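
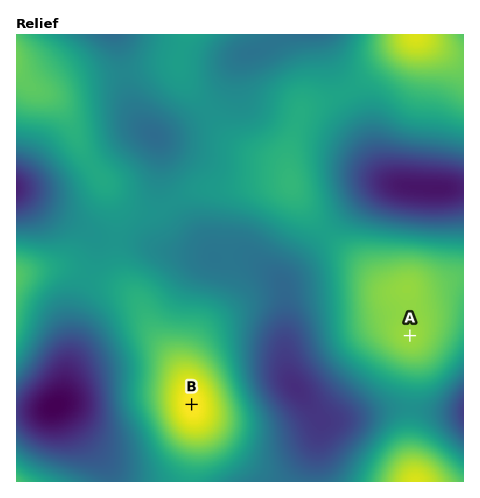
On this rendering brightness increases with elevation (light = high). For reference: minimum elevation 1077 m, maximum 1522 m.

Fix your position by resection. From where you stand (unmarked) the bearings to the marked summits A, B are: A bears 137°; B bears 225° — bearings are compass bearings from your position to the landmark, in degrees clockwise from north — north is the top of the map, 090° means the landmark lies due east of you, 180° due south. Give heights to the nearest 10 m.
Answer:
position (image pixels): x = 338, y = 258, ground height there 1350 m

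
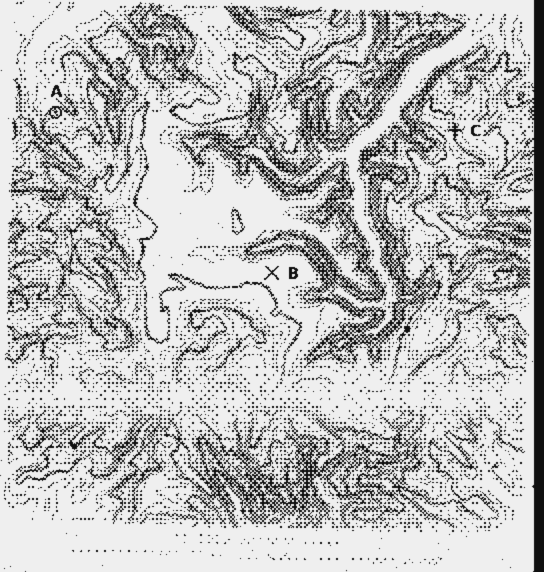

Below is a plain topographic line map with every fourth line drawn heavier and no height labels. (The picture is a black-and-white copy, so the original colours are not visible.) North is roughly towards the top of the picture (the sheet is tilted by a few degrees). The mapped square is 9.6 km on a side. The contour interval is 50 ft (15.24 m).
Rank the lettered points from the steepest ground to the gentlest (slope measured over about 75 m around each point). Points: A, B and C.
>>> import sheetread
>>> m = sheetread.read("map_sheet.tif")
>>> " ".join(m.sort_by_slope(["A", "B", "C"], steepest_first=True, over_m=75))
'C A B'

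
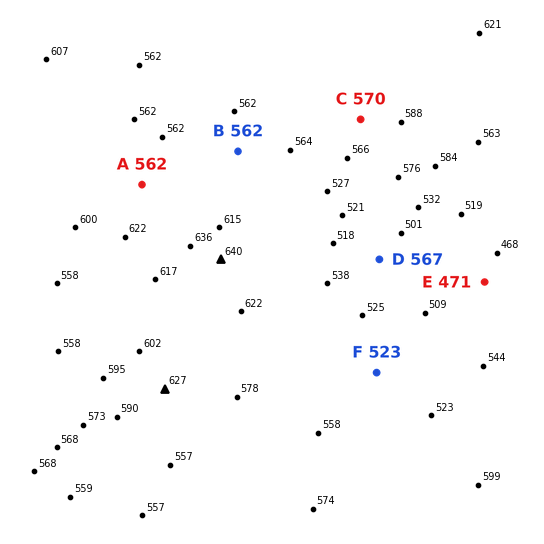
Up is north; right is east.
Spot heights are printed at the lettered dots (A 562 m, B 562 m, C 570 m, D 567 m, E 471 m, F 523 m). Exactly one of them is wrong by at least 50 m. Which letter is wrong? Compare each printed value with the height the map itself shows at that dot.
D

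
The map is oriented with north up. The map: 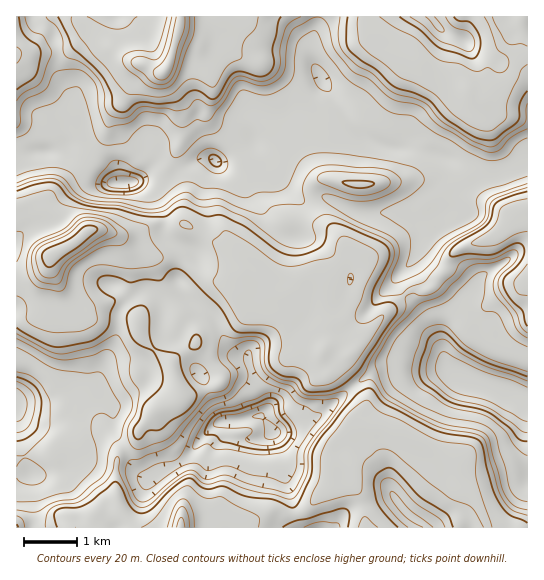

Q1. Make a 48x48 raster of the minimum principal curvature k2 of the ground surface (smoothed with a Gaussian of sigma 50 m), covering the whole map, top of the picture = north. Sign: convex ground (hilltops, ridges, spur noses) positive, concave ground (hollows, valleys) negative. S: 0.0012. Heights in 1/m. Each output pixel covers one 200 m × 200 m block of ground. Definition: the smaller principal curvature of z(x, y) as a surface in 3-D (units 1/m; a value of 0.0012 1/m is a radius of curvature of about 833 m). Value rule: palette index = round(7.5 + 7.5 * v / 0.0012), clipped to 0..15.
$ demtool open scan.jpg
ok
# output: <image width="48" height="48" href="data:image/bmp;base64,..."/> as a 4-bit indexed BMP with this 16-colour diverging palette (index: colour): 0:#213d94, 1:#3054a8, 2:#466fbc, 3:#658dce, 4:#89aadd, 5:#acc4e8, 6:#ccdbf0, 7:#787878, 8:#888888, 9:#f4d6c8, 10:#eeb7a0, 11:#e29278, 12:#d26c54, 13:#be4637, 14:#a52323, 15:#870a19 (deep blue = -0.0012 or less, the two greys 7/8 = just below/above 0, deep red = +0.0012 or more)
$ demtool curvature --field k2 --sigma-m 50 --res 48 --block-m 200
<image width="48" height="48" href="data:image/bmp;base64,Qk32BAAAAAAAAHYAAAAoAAAAMAAAADAAAAABAAQAAAAAAIAEAAATCwAAEwsAABAAAAAAAAAAlD0hAKhUMAC8b0YAzo1lAN2qiQDoxKwA8NvMAHh4eACIiIgAyNb0AKC37gB4kuIAVGzSADdGvgAjI6UAGQqHAGNXh3dmdnVJVHd4h2d3VTeHd0E1eWd3eVVJp3hnY1Y5VXd3eIZYd0R3dRRnZ3d3VlZDQ2d4YSdmRnh3eINIiHZmUUeHh3d2NHd1Q1h5YiKIhWp3ZUJIiHiHMniHiId0NmVWdkRnNGIIokdkRFQ2eHd1NHeHd3eDZmZmd3RVNWYwMkRGd3YleHh2VXd3d3dzd3aId3VYRlVjR3iHd3Ynh3d3Z3d3eIhThmeId3ZXOHdXF2ZlRFVWh3d3d3d3eJo1dWZ3d3dkamiFUHVEMhJBeId3eIh3d5g3ZFVmd3dzeHh2UwNHdBNjF3d4eId2RDR4ZFZ3d3d0Rph3ZiAAA1l2EYiHeIYzVnmERVVniHd2Npd4lVaHUDdCMBeHZjJXZmQjZ0Rnd3d1VGd4lVZHhDQ3VAKZQkeHQjRXdkVnd3dmh1Z3Y3tVY0NKiWAmNXVUNndkInZ2ZmZXiFZ2NGl0JJhXeHclR3VVZ1MSR3ZDRWZWdleFRmVEGah3d3hyR3dVYyV4eEJIh2VGZnd1d3REJ4d3h3h2Fnd0NHiIdzaIh4hEeHZmiHVCAmd3d3d4MnhTKIiHUoiIiIhzeHZ2d2N4ZXd3d3d4cUdUSIeGN5iIeIiCiHZ3d1SId3h3eIdnhjVmZ4d1SGd3d4h0aHZ4dUZ4d4iHd3dUmWVFZ3djVXZVV3d2ZmZ3VXeHd4iHd3dyNVZlNnZEmGRFVXVEZVZ1V4h3d3d3eHd1FHeIY2Y4mFWZU2RFZmZDd4h4d3eIiHd3UEZohkUYl0aYUUZ3iIhmdneHd3d4h3d4gyRWZkIARla4diJnd3h3ZneIh3Znd3eIpjY1dleSA0KYeHQ1ZndlV3iIh2VDR4iIpUZiaIiIMmMCV4h3dnZXd3iIdUVmV5h2RGd1EWd4dndkBbqFZ4Zph3h4VXh2eHUzVnd3YwFXh3d3UldXdlR6hnh2Voh2ZjI0Z3d3d2BYh3eHZURnQiJYdXdUZ3dWUxNERWd3d3NqiHiJchEUM2Y1VVRXdlVnQ2iIdmZ3d3UiVzaJQmQAADdlZ3Z3d3ZneIiIl3d3d3dkEUISNndkZld2d0Nnd3dWiHZndmZ3d3d3dnd2d3dleHd2QwJ3d3dlVEREVnd3ZmQ0Z3ZWd3d3d3dodUZ3d3d3Zmd3ZWd2dSR0R1d3d3Z2Z3dndnd3d3h3d3dmd3d1MmiWM0Z3d3Z1RWZnd2Z3d3d4h4dod3dTV4iHdVV3d2VndENnZ2V3d3d3eHaHdmVGiIiImEVnd1Wag1ZWZFJXd3d3h1d2VURHh3iHdlZWZ1Vndnd3RaUmVWd3dWdlRmZnd4d3dnhmZlRnZFdFV5cRNDV3RHZUeYd3d4d3d3l1ZTZ2RXuRZ4clmnR2JmZmeIiHd3eHd4h0ZVd1elWDR3dnipRkVlZ3eHiHeGZ3d4l0Vnh1V0N1N3eHd2RmZHmId4h2dxV3eHdzOHd3VVR3J3d3d3VXVYmId4h1QQV3d2VSV3d3d2N4Nnd3iHVVVniId4hxE0Z3d2NUeId1eHNYRXd4h2Z1RViHd3YiaVd3eA=="/>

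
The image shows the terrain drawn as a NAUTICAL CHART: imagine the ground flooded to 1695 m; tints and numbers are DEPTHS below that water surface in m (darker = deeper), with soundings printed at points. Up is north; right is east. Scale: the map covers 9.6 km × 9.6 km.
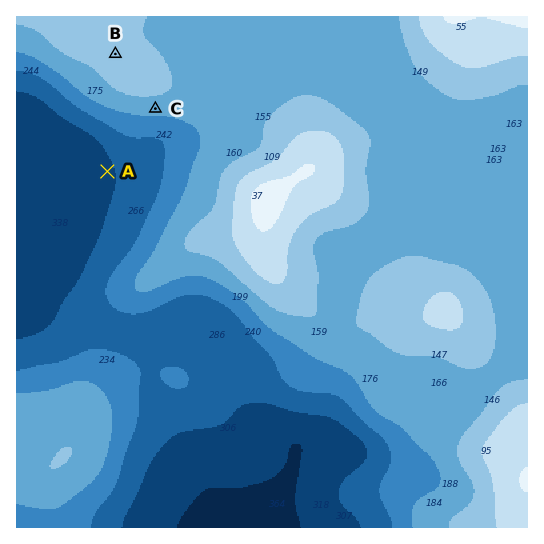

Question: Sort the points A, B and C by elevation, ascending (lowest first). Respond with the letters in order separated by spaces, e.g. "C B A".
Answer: A C B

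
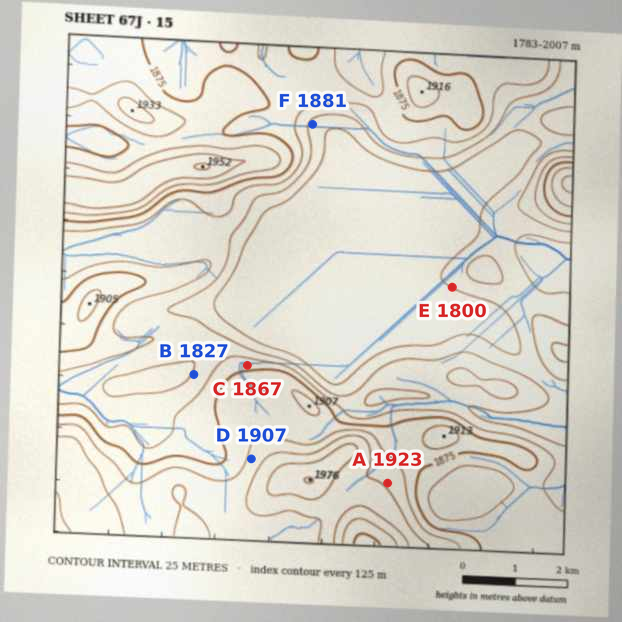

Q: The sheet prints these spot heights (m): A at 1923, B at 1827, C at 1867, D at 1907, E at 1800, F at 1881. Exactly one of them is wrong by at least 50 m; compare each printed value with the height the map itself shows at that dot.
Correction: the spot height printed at F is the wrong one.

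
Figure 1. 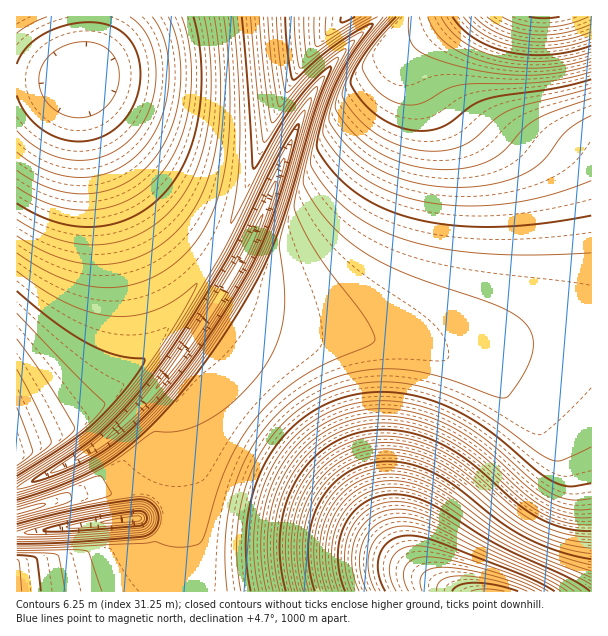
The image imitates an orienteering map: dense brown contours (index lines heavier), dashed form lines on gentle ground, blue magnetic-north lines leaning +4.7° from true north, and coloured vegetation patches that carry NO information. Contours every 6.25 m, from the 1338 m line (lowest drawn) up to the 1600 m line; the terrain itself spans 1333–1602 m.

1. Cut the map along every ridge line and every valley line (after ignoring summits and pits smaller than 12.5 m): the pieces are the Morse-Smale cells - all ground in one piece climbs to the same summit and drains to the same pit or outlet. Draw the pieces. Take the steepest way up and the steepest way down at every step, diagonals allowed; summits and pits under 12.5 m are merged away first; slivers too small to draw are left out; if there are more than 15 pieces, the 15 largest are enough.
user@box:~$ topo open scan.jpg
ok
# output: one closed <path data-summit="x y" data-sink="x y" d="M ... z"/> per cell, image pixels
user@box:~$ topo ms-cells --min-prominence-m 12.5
<path data-summit="488 591" data-sink="222 293" d="M218 301l-31 47-36 47 21 19 2 5 6 67 0 106 412-1-1-261-22 1-104 19-30 2-30-9-28-5-57 0-33-4-32-10z"/><path data-summit="543 17" data-sink="222 293" d="M591 16l-211 0-37 35-29 39-20 44-18 49-29 68-30 49 38 24 32 10 33 4 57 0 28 5 30 9 30-2 86-16 40-4z"/><path data-summit="17 458" data-sink="80 78" d="M80 79l-64 1 1 366 52-20 38-28 32-33 25-33 52-80-33-23-43-46-32-49z"/><path data-summit="348 17" data-sink="80 78" d="M345 16l-253 0-4 40-8 24 29 55 33 48 41 43 23 16 12 6 14-27 33-84 23-50 25-39z"/><path data-summit="17 591" data-sink="134 519" d="M153 493l-15 25-121 16-1 57 124 1 14-17 9-18 7-29-2-21z"/><path data-summit="17 458" data-sink="222 293" d="M216 252l-52 80-25 33-32 33-38 28-53 21 1 41 48-22 30-18 24-20 33-35 35-45 51-81-1-3z"/><path data-summit="29 509" data-sink="222 293" d="M144 402l-25 26-24 20-30 18-47 21-2 2 0 23 58-16 51-6 21 0 7 3 10-29 3-41z"/><path data-summit="348 17" data-sink="222 293" d="M378 16l-31 0-22 19-27 34-18 33-39 98-23 46 0 3 7 5 16 7 19-40 38-98 16-33 29-39 31-27 5-6z"/><path data-summit="488 591" data-sink="80 78" d="M90 16l-73 0-1 62 64 1 8-23 3-23z"/><path data-summit="29 509" data-sink="134 519" d="M146 490l-21 0-51 6-56 15-2 2 0 20 10 1 112-16 14-23-2-3z"/><path data-summit="17 591" data-sink="222 293" d="M152 396l-7 6 21 21-3 41-9 30 14 13 2 21-7 29-9 18-14 16 39 1 1-106-5-57-3-15z"/><path data-summit="488 591" data-sink="80 78" d="M171 214l-2 1 22 20 16 12 6 3 4-1-26-17z"/>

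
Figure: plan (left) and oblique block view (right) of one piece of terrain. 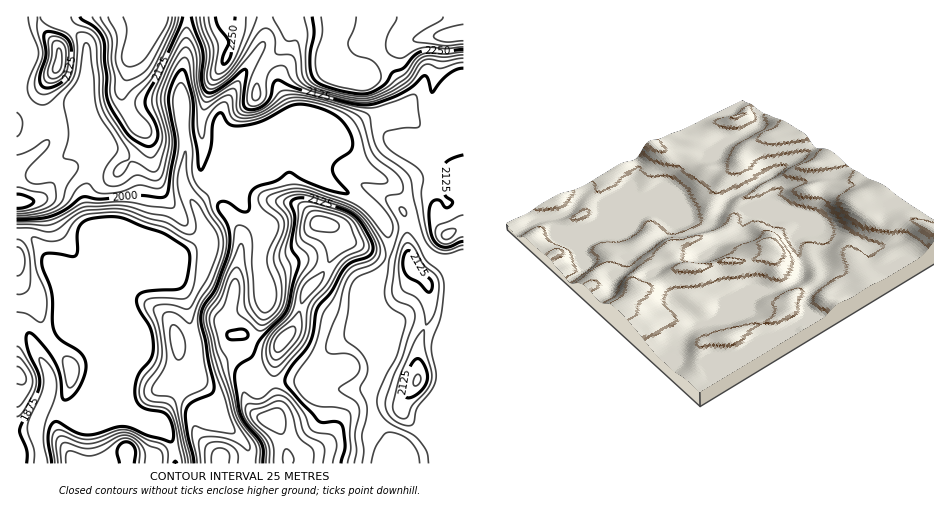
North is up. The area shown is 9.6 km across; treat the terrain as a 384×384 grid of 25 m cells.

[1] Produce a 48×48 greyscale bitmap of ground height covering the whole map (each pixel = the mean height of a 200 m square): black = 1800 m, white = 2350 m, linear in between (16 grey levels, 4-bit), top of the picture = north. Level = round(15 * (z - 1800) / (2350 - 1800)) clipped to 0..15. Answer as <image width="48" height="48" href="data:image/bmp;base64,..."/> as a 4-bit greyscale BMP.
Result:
<image width="48" height="48" href="data:image/bmp;base64,Qk32BAAAAAAAAHYAAAAoAAAAMAAAADAAAAABAAQAAAAAAIAEAAATCwAAEwsAABAAAAAAAAAAAAAAABEREQAiIiIAMzMzAERERABVVVUAZmZmAHd3dwCIiIgAmZmZAKqqqgC7u7sAzMzMAN3d3QDu7u4A////ACISNVVVVmREIkaIiHebzLu6mHdmZmZ3dyISRURFVmRDI1eIiHebzLu6mXdmZmd3dyESRDM0RVMyI1d3d3iry7uqmXdmZmd3dyESMyIiMzIiJGZmZnm8y7qZmHdmZ3d3dyESIiIiIiIiJGZmZ5vMy6mZmIdneId3dzIRIiIiIiIiNGZmaKvMy6mYiId3iId3dzIRIiIiIiIzRFZmaKqrupiIiHd3iYd3d0MhIiIiIiNERFVWeamaqYiIh3d3iZh3d0QhIyIiIiNEVERWeZmZmIiIh3d3iZmHd0QhIzIiIiI0VERWiZmamIiIiHd3iZmHd0MhIzIiIiI0RURXiZmaqYiIiId3eJmHdzISIyIiIiIjRVRXiJmrupiIiHd3eJmHdzIiIiIiIiIjVVRomZmry6mHd3d3d4iHdyIiIiIiIiIjVUVomZmbzLmHd3d3d4iHdyIiIiIiIiIkVUV4mZiJvLmId3d3d4iHdyMyIiIiIiI0REV4mId4m7qId3d3d3iHdzMyIiIiIiI0REV4iIdmirqYh3d3d3iIdzMyIiIiIiIzMzRXiHZmebqYh3d3eIiYdzMyIiIiIiIiIjNGiHZmebuph3d3iImYd0MyIiIiIiIiIiNFeHZmeKu6l3d3iJmYd0MyIiIiIiIiIiM0eHZmeJq7mHd3iZmHd0MiIiIiIiIiIiM0Z3ZniJqrqYh3eZh3d0MiIiIiIiIiIiMzV3ZniZqruqmHeZh3d0MjMiIiIiIiIiMzVnZmeaq7u7qHeIeJmDMzMyIiIiIiIzMzVmZmeau7u7l2Z3eaqkREQyIiIiIjNEM0VmZmeKvMy6hmZ3iaqmZmVDIiIjNERENFZmZmeKvLupdmd3iZmpmHdlRERERVVENFZVZniaqqmHZmd3iZmZmYdmVmVVVVVERVVVZniJmHZmZnd3iZmYiId2ZndmZmVEVVVVVmZ3ZlVmZmd4iZmYd3d3Znd3d3VEVVVVVVZmVVZmZmZ4iJmYd3d3dneHeHZEVVVVVVVVVVZmZmd4iZmYh3d3dnd4iIZEVVVVVVVVVVVmZ3iIiZmXiHd3Zmd4iIZUVlVVVVVVVVVWZ4iJiJmXd3d2ZmeImYdUZlVVVVVVVVVWeIiZiIiHd3d2ZmeJqYZVZlVVVVVVVVVWeIiIiIiHd3d2ZniaqYZFZlVmZVVVVVVmeIiIiIiHd3d2Z4mqmXZFZmZ4h2VVVVZneIiIiYiHd3d2Z4mqmHVFZ2Z5qYZlZneJmYiIiZiHiId2Z4qqmHVFeId5qph3iau8y6mYiZiHiZmHZ5q6qXZViqmJqpmavM3d3cupmZiHiaqXZ4q7uoZWirqZqpmrzd3d3dy6mZmHeKund5q8u5dmisypmqmrzd3d3d3LqamXeKuod5vMy6hmisy6mqqrzd3d3d3cu7uneKuod5vMzLl3irzLqqq7zd3d3d3d3d3XeJqYeJu8zLqImszLqqu7zd3d3d3e7u/neJiIiau8zMuYm8zMuqu7zd3d3d3d7u/3iIiImqvMzMuZq83Mu7u7zd3d3d3d3e7g=="/>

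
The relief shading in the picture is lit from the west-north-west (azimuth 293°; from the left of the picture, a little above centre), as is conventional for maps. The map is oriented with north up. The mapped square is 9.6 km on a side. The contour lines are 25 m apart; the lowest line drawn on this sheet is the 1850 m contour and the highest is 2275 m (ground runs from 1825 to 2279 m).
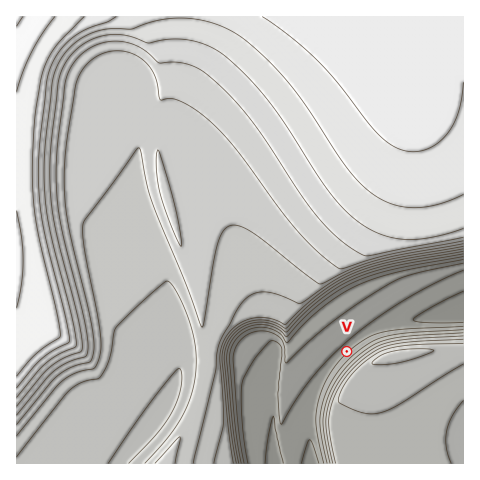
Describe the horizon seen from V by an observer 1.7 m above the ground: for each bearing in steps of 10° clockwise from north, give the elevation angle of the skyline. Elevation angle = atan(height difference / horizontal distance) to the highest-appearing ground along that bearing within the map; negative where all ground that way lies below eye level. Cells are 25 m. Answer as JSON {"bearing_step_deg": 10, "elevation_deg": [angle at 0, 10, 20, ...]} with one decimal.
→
{"bearing_step_deg": 10, "elevation_deg": [7.2, 6.9, 6.5, 5.8, 4.9, 1.8, 0.7, 2.9, 6.3, 9.9, 12.7, 14.6, 15.9, 16.6, 16.7, 16.3, 15.2, 13.6, 11.3, 8.2, 4.4, 1.5, -0.0, 2.4, 2.8, 3.2, 3.5, 3.7, 3.8, 4.9, 6.4, 6.8, 7.1, 7.3, 7.4, 7.3]}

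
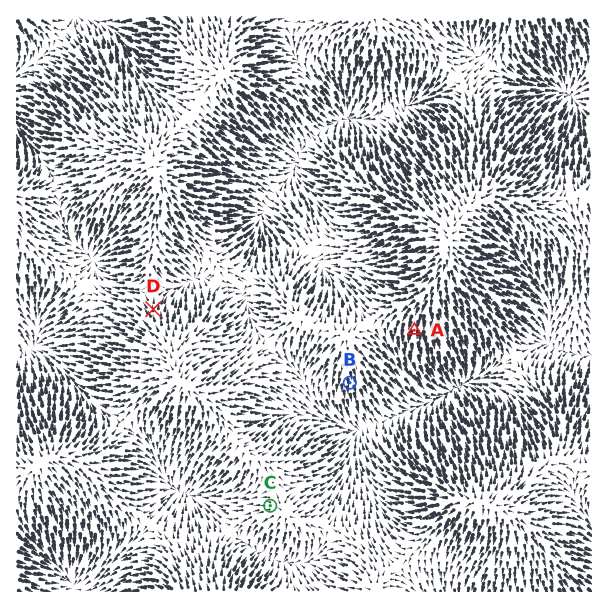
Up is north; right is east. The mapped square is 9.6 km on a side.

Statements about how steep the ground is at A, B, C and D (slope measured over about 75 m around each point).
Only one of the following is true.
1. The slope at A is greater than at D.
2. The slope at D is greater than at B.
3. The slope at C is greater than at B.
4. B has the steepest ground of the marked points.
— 1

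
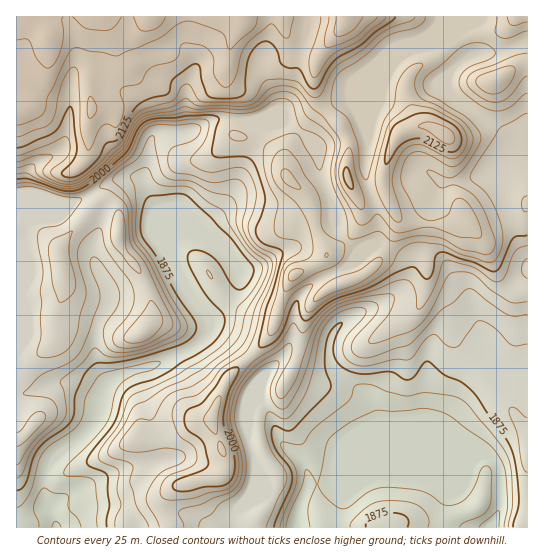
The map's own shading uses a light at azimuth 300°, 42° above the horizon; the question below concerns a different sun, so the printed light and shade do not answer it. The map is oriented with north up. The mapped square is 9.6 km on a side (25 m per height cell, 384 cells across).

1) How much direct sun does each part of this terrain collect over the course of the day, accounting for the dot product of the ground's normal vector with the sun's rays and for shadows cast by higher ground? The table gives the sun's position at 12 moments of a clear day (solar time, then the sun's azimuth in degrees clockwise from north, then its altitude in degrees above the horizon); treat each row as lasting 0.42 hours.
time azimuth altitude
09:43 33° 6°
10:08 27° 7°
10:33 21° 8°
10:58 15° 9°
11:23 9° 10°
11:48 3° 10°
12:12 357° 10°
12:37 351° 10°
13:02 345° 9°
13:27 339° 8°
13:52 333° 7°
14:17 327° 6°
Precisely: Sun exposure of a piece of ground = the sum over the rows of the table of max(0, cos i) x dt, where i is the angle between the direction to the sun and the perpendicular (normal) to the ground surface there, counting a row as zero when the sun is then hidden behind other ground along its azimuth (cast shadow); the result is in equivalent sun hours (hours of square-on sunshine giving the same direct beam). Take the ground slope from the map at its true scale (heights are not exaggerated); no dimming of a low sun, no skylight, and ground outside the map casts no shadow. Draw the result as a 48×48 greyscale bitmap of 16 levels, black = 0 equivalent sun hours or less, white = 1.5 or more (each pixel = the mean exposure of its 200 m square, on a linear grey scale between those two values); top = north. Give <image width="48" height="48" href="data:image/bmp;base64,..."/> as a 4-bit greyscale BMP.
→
<image width="48" height="48" href="data:image/bmp;base64,Qk32BAAAAAAAAHYAAAAoAAAAMAAAADAAAAABAAQAAAAAAIAEAAATCwAAEwsAABAAAAAAAAAAAAAAABEREQAiIiIAMzMzAERERABVVVUAZmZmAHd3dwCIiIgAmZmZAKqqqgC7u7sAzMzMAN3d3QDu7u4A////AHiGVnd4dlaIdlVXdVVWeJmYiHd3dTJImGiGZniZhUZ1MzRXl0RXmqvMu7qaqWI3qUVUZ3d2ZmUgAQAmeFNImYm83cy6mqhmdzRERnd3aJhTEAAUd2NHiHebu7uod5l2dzVWQzVoiKzMlkMld2Znd3d4iIh3d4h2djVXhjEkeIv/7KhndpyWd3d3d3d3d3mGZUNFiqYxI0V4l2aZZ+51d3d3d3d3d3h0VjESWM22M0VDRWjJasY2d3d3d3d3d3dDR3IAFJ39qIdjJGrIilJFVnd3d3d3d2QzWKchE2nOyYdlVWqndyNERFZ3d3d3dlQ0aJqGVWebu6h4mXZ2dRJERERWZmZmVVRGeJu6h3eJvLqbzJVVdSNEVVVVRDNERURXiIm6hlV6zd3e3cc0ZkNFZmZlVDNEREVoiGZ4dlRXvu//3dgiR6VFeHUzRERVREZ4iGUyM0MgAVne3d6BA5lVeEEBI0VlVWeIh3ZCIjIAAAJr7v/3EDllZSEAEkRVVnd3d4hkREMQAAAUne7sUAVlVEQyEjRFZnd3ZniGZVVVMQAASLzMkxNUEEiGQiM1Z3d2Znd3dmabuWMkV4qqpzNCAAWZdTIkZndmVXd3d2abu5ibqHeJmWQwAAA4mGQkVmZURXeIZmZ5mprdp1WLqoRCAAACaIdEVVVDMnd3VWd4h4vahUas3JM5MAAAJXdURUQzRHiGVoh2Zp3IZFmazaIFxyAAAlZEQyEjeHiGaJhkRb2nVYl3i7cxSttRASREMQATaXdmiZdTSNt3aLlkNK/pMmm4M0V0EAAUV3dniHVEj+l3nLdSAEzbhmeKhVViAAAkRHZ5hlVErrd4qoYxARRni5ZncwAQASRlQlaLpjRWiXZnd2QjVlVWm5UjQQAAJVeYU2ZmZkRYh2ZndlRYmHdmiHUzM1Z3h3moZWUxATRYllZmVDV5mYdmdlRFNpmZl5qYdlIAABNZpkRDMiRnh2VFhjJmSJiJmbuYiBAAAAFHdTEAASNWZTJJpSSWaZiZrNuYiQAAAAATRDIAABI0VEarlki3eImHeIiIiQF6pRAAASMiIiIjRoqpiIqZdWZTEkZ4iABK22IAAANWdkMiWKqpebmKhDIQASRndwADaGYwAAFGeHQzWbqod6mJlBAAAjRWZiIRNlVBIAABI1ZmebuXU1mIphATWIdlViIjRmVEIAAAAAE1Z3ljImqIrKZp79uGZjI1V3VWMAAAAAAAJWZSOMp3vu3v/8ZDRXdmZ3iIYgAAAAAAASJDSKh3mq7/+lIBJIh1ZomYdDIzMyEjIQARNnd3eIvthSEBM3dUVoh2VWdkVmVXYgASNVZmeZh3dkRDNHdlRYdlVWZDV2VXdSI1MyNWaKY0et7rZHdlRGZWdlVERndmZ2ZnUQAlZ6tzSM//2HdVVFVWZWZ2VFZUVmV5cQASRnmpZFeJzGZnZURFUzNWVVdSJEV5gwAAFGd3dkMzR2aZdVRVZTI0RFZTI1Z4mEIQABJnd4h1IWeIdmZmZlVVVWZmZmZ3iHVCIiNXd3iHUw=="/>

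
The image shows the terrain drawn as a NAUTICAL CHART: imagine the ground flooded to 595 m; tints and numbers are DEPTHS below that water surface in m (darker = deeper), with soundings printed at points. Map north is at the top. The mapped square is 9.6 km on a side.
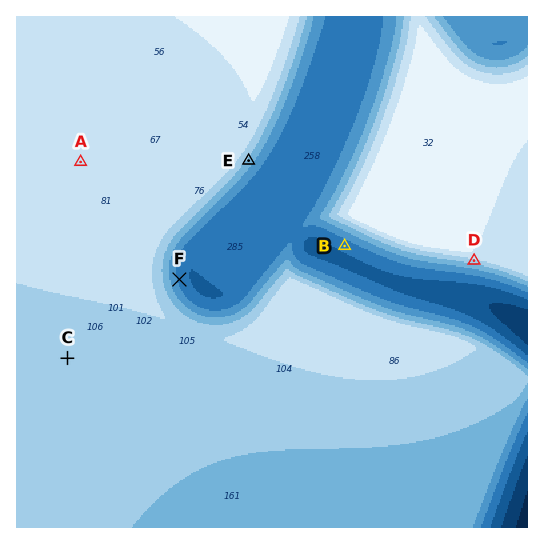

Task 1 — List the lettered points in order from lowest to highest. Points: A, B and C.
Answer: B C A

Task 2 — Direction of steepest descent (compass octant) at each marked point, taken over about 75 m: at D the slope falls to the S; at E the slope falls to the SE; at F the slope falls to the E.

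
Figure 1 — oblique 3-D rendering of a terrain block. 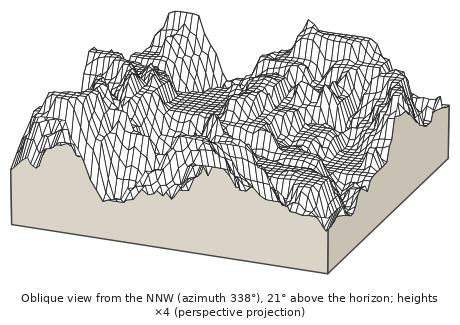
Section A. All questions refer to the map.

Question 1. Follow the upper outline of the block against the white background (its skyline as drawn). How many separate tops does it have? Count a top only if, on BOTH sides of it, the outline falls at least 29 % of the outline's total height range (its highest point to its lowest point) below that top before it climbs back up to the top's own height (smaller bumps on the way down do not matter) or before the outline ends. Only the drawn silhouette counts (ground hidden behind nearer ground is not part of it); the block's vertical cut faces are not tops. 2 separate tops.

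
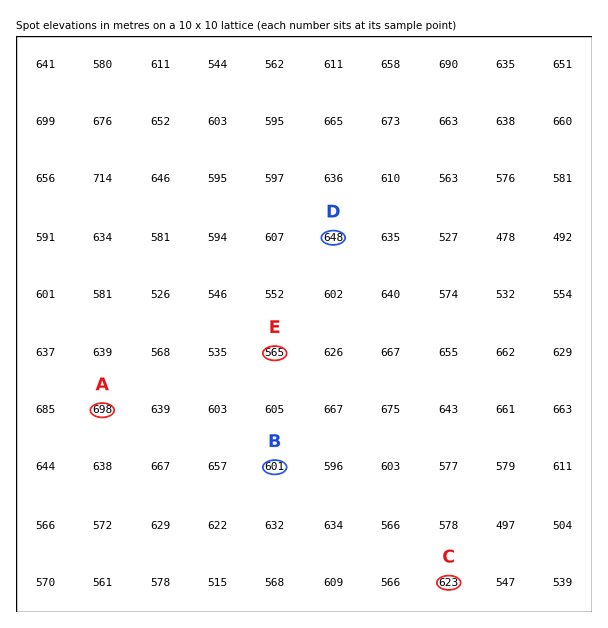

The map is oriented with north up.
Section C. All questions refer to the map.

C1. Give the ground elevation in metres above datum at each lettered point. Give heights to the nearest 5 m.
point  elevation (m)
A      700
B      600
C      625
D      650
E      565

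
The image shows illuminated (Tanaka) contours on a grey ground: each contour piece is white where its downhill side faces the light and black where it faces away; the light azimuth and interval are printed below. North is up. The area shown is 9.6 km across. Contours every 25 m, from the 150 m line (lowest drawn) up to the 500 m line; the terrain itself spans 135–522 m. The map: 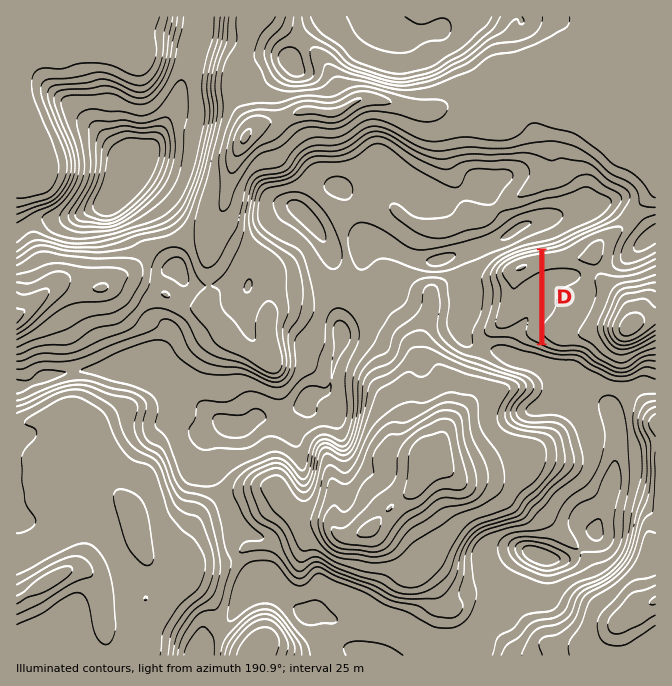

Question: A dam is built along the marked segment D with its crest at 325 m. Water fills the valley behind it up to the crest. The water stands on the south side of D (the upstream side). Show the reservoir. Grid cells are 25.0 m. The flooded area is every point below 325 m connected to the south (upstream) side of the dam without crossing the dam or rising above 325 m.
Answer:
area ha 67.2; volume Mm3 12.21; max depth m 51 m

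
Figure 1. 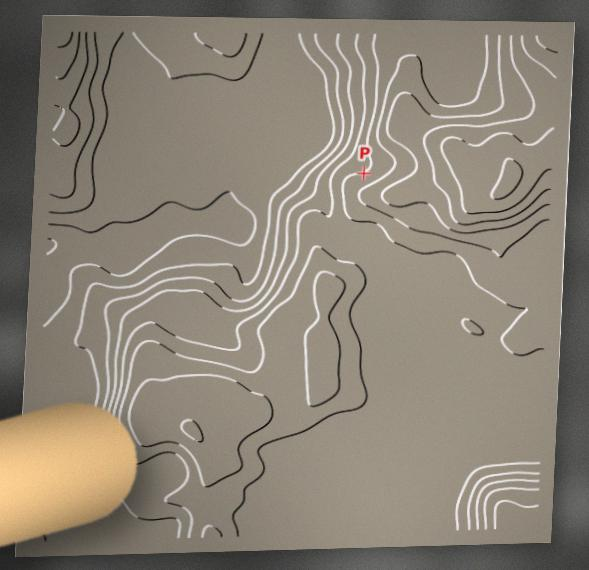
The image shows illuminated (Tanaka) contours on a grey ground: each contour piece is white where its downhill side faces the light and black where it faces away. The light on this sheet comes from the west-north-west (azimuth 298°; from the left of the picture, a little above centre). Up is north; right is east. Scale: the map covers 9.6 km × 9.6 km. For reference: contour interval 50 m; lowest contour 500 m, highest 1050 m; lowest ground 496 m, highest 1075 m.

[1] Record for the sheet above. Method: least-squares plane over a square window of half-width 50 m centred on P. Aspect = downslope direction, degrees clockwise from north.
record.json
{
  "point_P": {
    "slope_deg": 8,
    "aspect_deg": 341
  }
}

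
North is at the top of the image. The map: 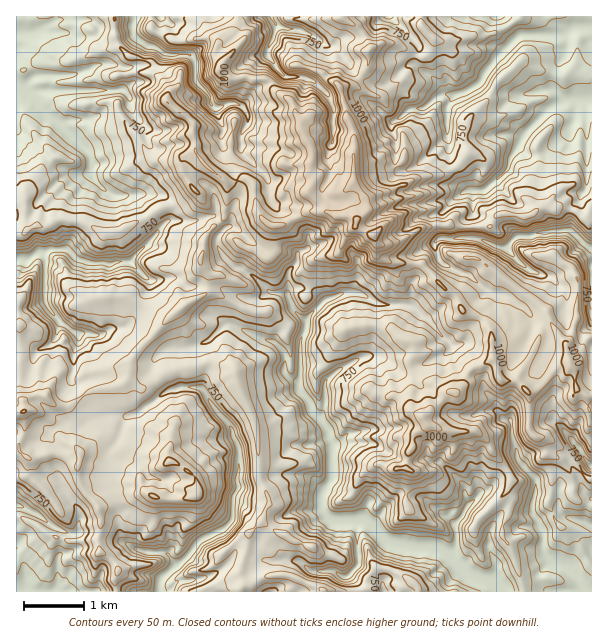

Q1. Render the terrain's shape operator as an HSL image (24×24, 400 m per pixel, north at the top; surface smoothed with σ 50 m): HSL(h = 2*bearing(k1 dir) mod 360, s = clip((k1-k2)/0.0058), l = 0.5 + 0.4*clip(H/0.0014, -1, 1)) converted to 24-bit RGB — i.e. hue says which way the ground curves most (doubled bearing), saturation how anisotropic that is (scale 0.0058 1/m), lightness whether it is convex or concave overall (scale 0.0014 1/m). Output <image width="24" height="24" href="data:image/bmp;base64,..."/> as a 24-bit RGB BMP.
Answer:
<image width="24" height="24" href="data:image/bmp;base64,Qk32BgAAAAAAADYAAAAoAAAAGAAAABgAAAABABgAAAAAAMAGAAATCwAAEwsAAAAAAAAAAAAAeU9VjpFRYjZGWoIV8tSbKpEOE4eE/XTxV1HHxqLOfG7TqenlMegLdwAx8ou+R3rS2+zwX1rEiTVua0AxlkJ8b8B3mV+2gUlllmaGn0ZNNkaMvPO+MNIs/wEVa4gFC1hD89b1q5Ncc3tGUxwTyODy1uD1AN3bNYFXTT4leT8xaDFRNdx2n9qCQEVlajg5aKppcLXD3RSLGYq339ObcypzuNXdNDaqbJogBS4M5qK2Y6y6we3nZ5g/bT0wjiUcnCBGdHI3k+y9Fhy/NhrRvuODXiaqlNSUXKm5RQ4NnealTyVqut+icU6HxHV0emzL0+CxR6u+FjNk3MSccqwwJBQ+532WIWtEJo516PXWUhcbEVlB7JS70NqTFhFI1qpVZsVXes/PSJmYeMdoYGB0V1+Gt9l4Yj8n2efGwH2iBQouwNmbmm1SH11WKyt833Grm6hVuclSldHHpip1Ezoq3emqFAcvyM1azed3kdGaYVafr86hXGh8aIOAa1alyOzapF1i1qiqBQUyw9CYf4PGtrPjFSNTv9PkfFDl9texVQc1yJRSWsF5F7ePlxgzf9CRzgAnsrlMU3lUgJ5llXWMZ3SKYX2HwqqAcn9cvDRPeBaXqbiGnKBfWDKPYR0fOEYQf5Ur3GBLjK7Yq7jquu7qLwde1vXW3Sy08TsJ5LeyRZW+dmqad3hmgopUK2tDzbW+lcWjMAMktea4Y3aUpdW+JgYtzpG4souqS5KdptnOzXFiZGUemIQcGwcs4OaHRh5Tyu+axZZaxHN1W0qFo2+fo4SksXbANGMUWAkShLu2r8ugZJFkMAswuwfhbrG91tzneIjClGpZZF626NDbUxldlMfosuKpKTp5juOaisVuxKKXRlq2k3mjt4+SSHRhiYa7n5TLham4wZ6txI6ZAAI+36ecF2kWQ14jXzUxpbVpQnxQpGKFunXbRJJTlWZzh2eyZqvMzNCGJNGBMwoGfnwbjIFfzY2gUWE9T3A8Vp1Nck85WBgWBs7Dv2K10bS+W2SXe7aups/CozOgSVknsMR3cl+FbICkXsKXzDYypuCRLgUn2ai5i6yzXIxtYIyN4LfTUKhnYDk3dpXFxNjhyhKmDntYvLXPnJ/Ku7VSXC4saStPud23Z7WpjnGQg1F4Q4itGfQL89jYDAtGueDRt7PWsK/PNUidrKhc00h/WJHDYtqEdlUXQRV8xE83K0kSPh0St4xNO3KNptfJgdLEay08VcBxlr7VgDt1AORs5MceEW7ge2YhKykIODkH5zK8RXWm4NC2NJ/PLgkP4+a/Ez1y4KzUuNqSUhp5bNhrTZfTLOcZphgv0PPxZUTNRAULVth+V2Pse8AyRW0UShk819HlrL3XBS4WpGlv5OCsNBJwjY3jvJBSNqwuDVAl+CoyRcnfg+mfWNQdBDMATnwDLxYEAzQAF/kA4rGAPQEO1Iq+u63dp8Phi7TAtZfL5ZzmH4Bld3sq0XUUcD+Ow+3s2mXCT1DGidLjgeii+adSFn76QDb/0tD72dH6xn7237vuPb0Tg9nrwMebUYRXV4tdYS8uSUMhVFoqfjRb1fPQqSSDPLF/bCyGq1W0W8Viol9fitCNxG3coa0GkLAaHzMLD0cPxDZbfbZ3y5e2JGuGqHORrWBlQqg/RyhvxZ3Fdmeii7fHz249meLkYJfOkiV9T7PDl9N8kkKctMJjJV8m7bUzuoLSvnHHbdGQDU4+spSAbI16aDGpQkpvotSrfC1qZlF5d4dkdrXLX0/IwuOTkjR2Sx2KWaeWgz8wveWDHy2HztmcKiB958+5Mnxtz15nZ7yUKieHzo9RR21RZzV/YbN9YzI5dmk9UHqPkt2wShMmaJYh1PfbWhLTRQfUqFdSpNSb4t2yAFS4u76JBC8b0cFrlDix2IuLqmCQtlelIWlK0IOSQlt5elhXTaShUdS/ErKBdgYxpa3j2PjTlBVeMxQAIDIFZsmhqfHf22SR7+4Aehxw1pzmP4EbL2cUEUsZ46CuRW83pkJVfno2aHZUqmihskqIaLU0QTvbGA7iHK46+vPRGwAz4PTXY7TpPPfyhhIAAaj/mtXp0EFbRIdntVNaiDaEs86PBywh8NPjdJCmbI24h4iucoKPgYanp43HrF7Fp/HMeBQBVzkAFAAz5PG33KtZAhcx2fLbcTFYaiIu6/HKf2nIWDfAvY/JlMSNL4mWGFws1rLIYFSGoZJvZJJhZIFVfnlFkWY4f+QPjsT1UEPaoMHkt4FR3t6IEgVa/2gn6iXxmt3RLddDfCY45jynUMFztFFvoFDU31vfT5sqh4NKeY5W"/>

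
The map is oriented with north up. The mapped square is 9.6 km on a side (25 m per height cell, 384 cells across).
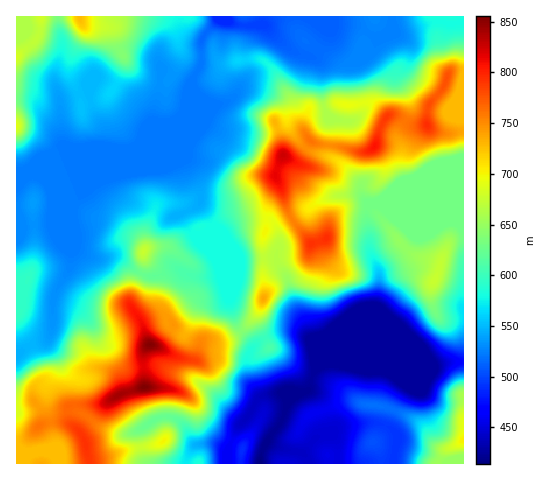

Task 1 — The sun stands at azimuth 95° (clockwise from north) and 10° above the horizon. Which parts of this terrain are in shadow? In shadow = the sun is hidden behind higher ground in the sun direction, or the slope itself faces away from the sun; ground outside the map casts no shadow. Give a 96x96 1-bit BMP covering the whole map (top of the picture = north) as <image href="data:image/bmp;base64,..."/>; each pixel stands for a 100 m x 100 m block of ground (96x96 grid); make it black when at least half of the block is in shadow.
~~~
<image width="96" height="96" href="data:image/bmp;base64,Qk2+BAAAAAAAAD4AAAAoAAAAYAAAAGAAAAABAAEAAAAAAIAEAAATCwAAEwsAAAIAAAAAAAAA////AAAAAAAADAAAAAAAAAAAfwAAHAAAAAAAAAAA/4AAHAAAAAAAAAAAf8AAGAAAAAAAAAAAf8AAGAAAAAAAAAAAf4AAAAAAAAAAAAAAfx4AAAAAAAAAAAAAPj4AAAAAAAAAAAAAPn5gAAAAAAAAAAAACH5gAAAAAAAAAAAAAP5gAAAAAAAAAAAAAf5gAAAAAAAAAAAAA/7gAAAAAAAAAAAAB/7gAEAAAAAAAAAAD/7gAOAAAAAAAAAAH/7gAfAAAAAAAAAAH/7gAPgAAAAAAAAAP/7gAHgAAAAAAAAAH/7wABAAAAAAAAAAA/74AAAAAAAAAAAAAHz8AAAAAAAAAAAAAAD8MAAAAAAAAAAAAAAA8AfAAAAAAAAAAAAB+B/AAAAAAAAAAAAD+D/gAAAAAAAAAAAD+H/gAAAAAAAAAGAD+H/gAAAAAAAAAeAD+P/gAAAAAAAAB+AB+P/AAAAAAAAAH8AAef+AAAAAAAAAP8AAMf+AAAAAAAAA/8AAA/8AAAHAAAAB/4AAD/8AAAPgAAAD/4AAP/4AAAfwAAAD/wAAf/4AAAfwAAAH/wAAf/4AAA/wAAAH/gAAf/4AAA/4AAAD/gAAP/8AAA/4AAAAAAAAA/4AAAfwAAADAAAAAD4AAAPwAAADAAAAAA4AAAPwAAADgAAAAAwAAAHwAAADgAAAAAQAAAHwPAAAAAAAAAPAAAHwfAAAAAAAAA/AAAHw/AAAAAAAAA/gAAHw/AAAAAAAAAfgAAHw/AAAAAAAAAHAAAPx/AAAAAAAAAAAAAPw+AAAAAAAAAAAAAPw+AAAAAAAAAAAAADw8AAAAAAAAAAAAAAw4AAAAAAAAAAAAAABwAAAAAAAAAAAAAABwAAAAAAAAAAAAAABgAAAAAAAAAAAAAADgAAAAAAAAAAAAAAZAAAAAAAAAAAAAAA8AAAAAAAAAAAAAAF8AAAAAAAAAAAAAD/8AAAAAAAAAAAAAP/8AAAAAAAAAAAAAf/8AAAAAAAAAAAAA//8AAAAAAAAAAAAA//8AAAAAAAAAAAAAf/+AAAAAAAAAAAAAf//AAAAAAAAAAAAAf//AAAAAAAAAAAAAP//AAAAAAAAAAAAAP//AABwAAAAAAAAAH//AAD4AAAAAAAAAB//AAD4AAAAAAAAAA/+AAH4AAAAAAAAAA/+AAH8AAAAAAAAAA/+AAH8AAAAAAAAAB/+AAD+AAAAAAAAAA/+AAB+AAAAAAAAAAP+AAAeAgAAAAAAAAB+AAAADwAAAAAAAAAMACAAHwAAAAAAAAADACAAP4AAAAAAAAAHACAAP+AAAAAAAAADAAAAP+AAAAAAAAAAAAAAP/AAAAAAAAAAAAAAP/AAAAAAAAAAAAAAP/AAAAAAAAAAAAAAP/AAAAAAAAAAAAAAH4AAAAAAAAAAAAAAD4AAAAAAAAAAAAAAB4AAAAAAAAAAAAAAAwAAAAAAAAAAAAAAAAAAPAAAAAAAAAAAAAAAfAAAAAAAAAAAAAAAeAAAAAAAAAAAAAAA+AAAAAAAAAAAAAAA+AAAAAAAAAAAAAA="/>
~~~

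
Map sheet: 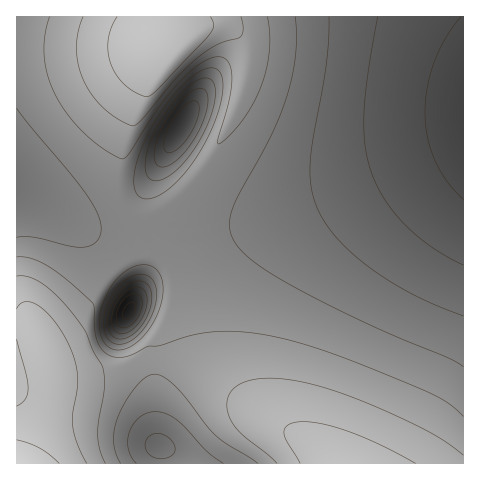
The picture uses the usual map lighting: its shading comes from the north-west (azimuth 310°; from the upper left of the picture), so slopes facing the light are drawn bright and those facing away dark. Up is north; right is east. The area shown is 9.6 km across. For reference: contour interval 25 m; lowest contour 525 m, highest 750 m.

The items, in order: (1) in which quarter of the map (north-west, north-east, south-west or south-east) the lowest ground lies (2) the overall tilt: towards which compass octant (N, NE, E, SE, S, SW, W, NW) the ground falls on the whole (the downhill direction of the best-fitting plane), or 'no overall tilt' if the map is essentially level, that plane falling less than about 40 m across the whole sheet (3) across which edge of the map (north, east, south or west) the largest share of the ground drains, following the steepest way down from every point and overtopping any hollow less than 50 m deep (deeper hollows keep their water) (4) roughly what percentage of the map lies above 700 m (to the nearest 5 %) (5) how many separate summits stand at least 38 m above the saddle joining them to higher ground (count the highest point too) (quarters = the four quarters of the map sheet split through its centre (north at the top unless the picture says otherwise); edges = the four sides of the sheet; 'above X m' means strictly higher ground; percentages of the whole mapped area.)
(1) The lowest ground is in the south-west quarter.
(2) Overall the map slopes down towards the north-east.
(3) Most of the ground drains across the eastern edge.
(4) Roughly 20 % of the ground is higher than 700 m.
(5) There are 3 summits with 38 m or more of prominence.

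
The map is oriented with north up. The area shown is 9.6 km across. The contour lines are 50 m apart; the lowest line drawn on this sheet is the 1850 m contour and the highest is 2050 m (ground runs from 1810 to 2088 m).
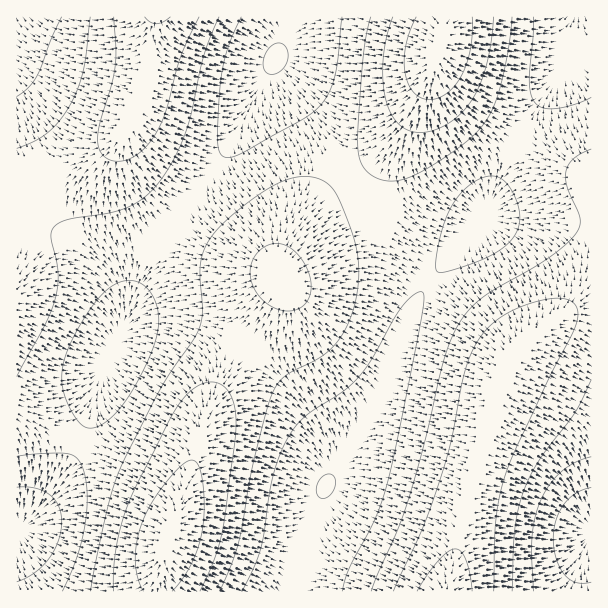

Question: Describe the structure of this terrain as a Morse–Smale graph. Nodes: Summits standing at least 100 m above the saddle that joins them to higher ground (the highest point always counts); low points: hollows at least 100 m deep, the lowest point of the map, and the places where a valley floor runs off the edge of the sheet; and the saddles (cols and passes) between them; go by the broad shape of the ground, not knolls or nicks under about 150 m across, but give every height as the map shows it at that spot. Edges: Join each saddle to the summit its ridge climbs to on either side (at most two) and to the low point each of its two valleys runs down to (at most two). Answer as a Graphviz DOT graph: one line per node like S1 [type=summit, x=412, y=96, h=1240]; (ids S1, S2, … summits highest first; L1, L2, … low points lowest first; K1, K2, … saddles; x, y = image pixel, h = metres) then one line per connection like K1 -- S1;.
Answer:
graph terrain {
  S1 [type=summit, x=438, y=48, h=2088];
  S2 [type=summit, x=170, y=539, h=2087];
  S3 [type=summit, x=446, y=591, h=2076];
  S4 [type=summit, x=158, y=17, h=2056];
  L1 [type=low, x=18, y=530, h=1810];
  L2 [type=low, x=591, y=531, h=1810];
  K1 [type=saddle, x=591, y=306, h=1990];
  K2 [type=saddle, x=350, y=179, h=1947];
  K3 [type=saddle, x=171, y=224, h=1926];
  K4 [type=saddle, x=518, y=141, h=1917];
  K5 [type=saddle, x=429, y=281, h=1901];
  K1 -- S3;
  K1 -- L1;
  K1 -- L2;
  K2 -- S1;
  K2 -- S2;
  K2 -- L1;
  K3 -- S2;
  K3 -- S4;
  K3 -- L1;
  K4 -- S1;
  K4 -- S3;
  K4 -- L1;
  K5 -- S2;
  K5 -- S3;
  K5 -- L1;
}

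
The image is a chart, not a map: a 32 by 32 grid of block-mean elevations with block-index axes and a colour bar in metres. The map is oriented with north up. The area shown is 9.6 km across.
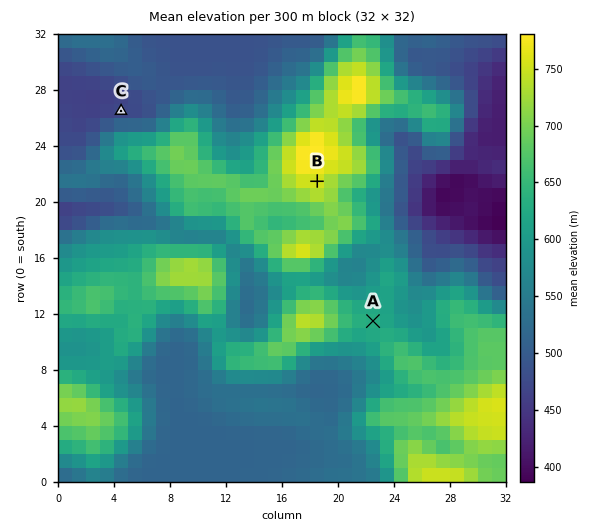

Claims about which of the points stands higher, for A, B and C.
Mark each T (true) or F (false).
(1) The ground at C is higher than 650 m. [F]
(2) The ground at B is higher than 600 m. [T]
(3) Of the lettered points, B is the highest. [T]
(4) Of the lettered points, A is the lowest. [F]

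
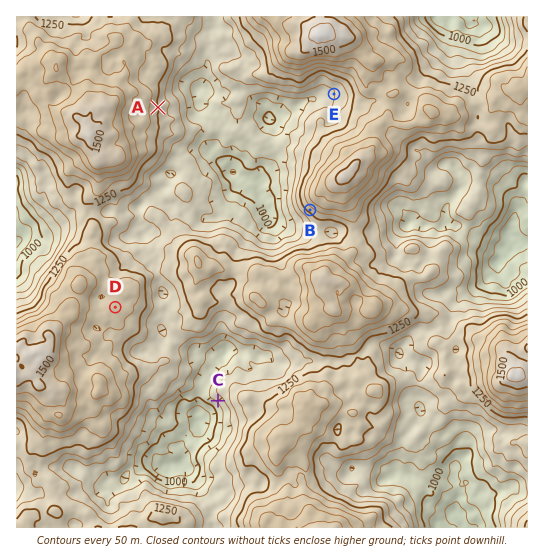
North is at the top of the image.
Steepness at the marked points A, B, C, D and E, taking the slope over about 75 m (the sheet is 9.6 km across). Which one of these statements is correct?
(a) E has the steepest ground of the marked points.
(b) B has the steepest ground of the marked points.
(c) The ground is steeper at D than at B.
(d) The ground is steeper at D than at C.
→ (b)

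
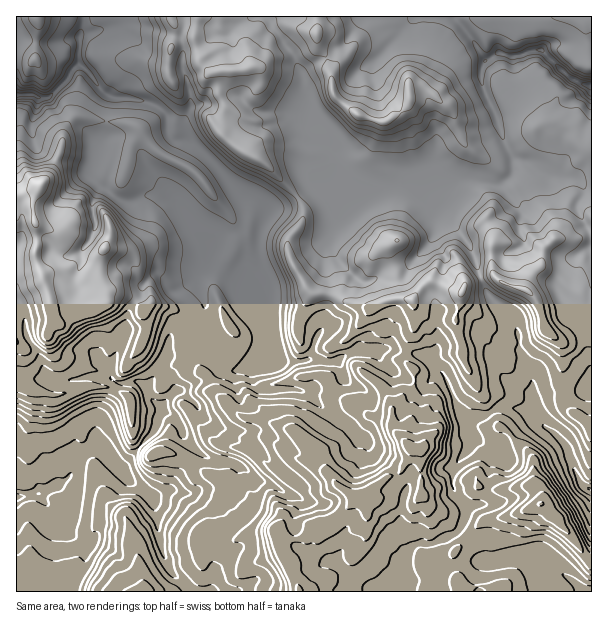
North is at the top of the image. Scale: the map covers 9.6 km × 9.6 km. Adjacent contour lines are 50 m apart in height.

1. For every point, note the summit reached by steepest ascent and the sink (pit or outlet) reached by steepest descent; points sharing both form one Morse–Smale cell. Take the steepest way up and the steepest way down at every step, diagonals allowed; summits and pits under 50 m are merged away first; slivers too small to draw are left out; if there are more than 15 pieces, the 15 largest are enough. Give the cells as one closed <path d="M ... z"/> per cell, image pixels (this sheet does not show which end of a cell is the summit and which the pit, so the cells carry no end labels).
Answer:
<path d="M83 116l-11 2-5 7-9 33-9 18-13 12-20 7 1 303 21-4 22-10 10-8 9-18 7-7 12-6 9 3 11 17 5 1 34-40 5-19-11-8-3-6 0-7 16-27 6-24 4-4 13-2-5-12-6-7-20-6-6 0-6 6-16-14-17-4-4 2-7-13-2-21 12-24-1-14-6-13 19-29 6-18 2-13 10-18-9-7-32-3z"/><path d="M395 349l-38 1-12 5-7 5 5 17-13 9 2 6 10 8 18 3 10 13-13 14-10 4-11 11-13 6-3 0-27-21-26-9-25-5-28-24-7-16-27 14 18 17 0 3-6 5-14 7 6 15 11 13 18 10 21 3 11 6 12 12 13 3 18 10 11 4 2 5-7 16 1 24 15 18 7 5 9-4 10 2 26 22 21 4 4 0 21-9-4-12 2-12 8-11 8-4 10 2 24-11-11-17-11-6-13-15-1-45-9-2-15-16-4-6 0-18 18-16 5-11-1-12-8-7 0-9z"/><path d="M453 16l-87 0-25 32-11 8-15 6-13 10 0 12 8 26 27 36 0 13-5 26 9 11 6 2 22-6 17-2 21-8 9 0 10 5 11 0 22-6 41 3 12-10 0-16-8-17-10-30-10-19-3-11 0-12 5-9-12-19z"/><path d="M78 64l-6 5-4 8-12 13-8 7-7 1-9-4-16 2 0 98 5 0 15-6 13-12 9-18 6-27 8-13 11-2 16 5 24 1 14 5 3 5-10 17-2 13-6 18-19 29 6 13 1 14-12 24 2 21 7 13 4-2 17 4 16 14 6-6 23 4 9 9 6 13 7-2 5-4-1-10 6-8-6-21 0-10 7-14 2-18 11-7 15-1 8-5 5-12 0-20-18-15-12-16-22-22-6-5-12 0-7-3-2-6 0-14-9-9-18-8-33-4-8-7-8-12z"/><path d="M170 16l-86 0-5 20-1 27 14 14 8 12 8 7 33 4 18 8 9 9 0 14 2 6 7 3 12 0 6 5 45 49 18 6 9 10 18-5 11-6 0-4-33-33-27-16-16-14 4-27-6-10 0-23-6 1-12-10 0-6-6-15 0-10-5-4-13-3z"/><path d="M102 445l-4 0-12 6-7 7-9 18-5 5-27 13 23 27 0 7-5 8-1 10 0 24-6 14-7 6-4 1 153 1-4-7-13-10-11-21-5-20-1-21-5-15-25-21-19-28z"/><path d="M186 330l-12 1-4 4-6 24-16 27 0 7 3 6 11 8-5 19-27 33-7 7-3 1 14 17 10 6 8 8 5 15 5 36 12 26 9 7 9 10 18 0 4-13 2-60-4-7-22-18 8-4 35 3 7-7 0-19-6-4-21-3-12-6-14-13-9-18 20-13-2-6-16-14 26-13-7-8-9-15z"/><path d="M513 408l-15 0-12 7-20 4 0 7 4 9 0 9-16 23-2 7 2 15 12 15 0 11-3 9-7 9 4 7 0 5 25-25 22-3 35-13 26 27 15 23 8 8 1-73-7-2-5-5-15-38-37-32z"/><path d="M248 196l-2 1 2 7-1 14-5 12-8 5-15 1-11 7-2 18-7 14 0 10 6 21-6 8 1 10-13 6 3 24 9 15 8 7 11-9 22 3 18-6-5 7 0 6 3 7 5 6 48 1 5-3 13-2 3-3-4-5-20-3-5-22 0-12-3-6 0-12-8-3-23 2-8-19-13-16 0-8 12-12 1-4 0-29 7-21 0-4-8-9z"/><path d="M480 278l-13 5-5 9-9-2-22-10-5 3-14 17 3 8 0 19-7 15-2 9 19 5 19 18 10 25 11 19 21-3 12-7 24 1 12 9-2-43-14-28 0-14-2-10-26-26z"/><path d="M542 50l-12 0-15 6-11-2-10 1-12 10 0 22 12 24 10 30 11 19 10 2 23 13 27 3 7 5 1 11-6 13 8 16 7-4 0-133-20-7z"/><path d="M242 468l-2 0 0 18-7 7-35-3-8 4 14 10 8 8 4 7-2 60-2 13 177 0 2-2-8 0-21-4-26-22-10-2-9 4-3-1-19-22-1-24 7-19-31-16-13-3z"/><path d="M276 31l-5 4-6 15-1 10-6 6-6 0-9 4-21 0-4 2 0 23 6 10-4 27 16 14 27 16 34 36 20-16 6 0 11 6-2-8 5-21 0-13-6-11-18-19-7-20-5-24-9-19z"/><path d="M323 182l-12 4-13 11 6 13 0 6-4 11-8 7-4 9 2 17 19 32 26 3 13 7 23 6 18-8 24 0 5-9 13-11 22 10 9 2 5-9 14-5-12-33-30-38-5-13 0 39-7 13-19 18-21 6-18 12-10-2-21-19-6-10 0-15 10-27 0-11-10-11z"/><path d="M513 158l-1 16-10 9 10 15 0 5-9 9-11 6-12 0-37-31-11 0 0 2 7 18 30 38 11 31 3 2 11-2 9 7 21 6 10-19 7-6 1-15 10-9 9-2 14-10 9-4-7-17 6-13 0-8-8-8-23-2-27-14z"/>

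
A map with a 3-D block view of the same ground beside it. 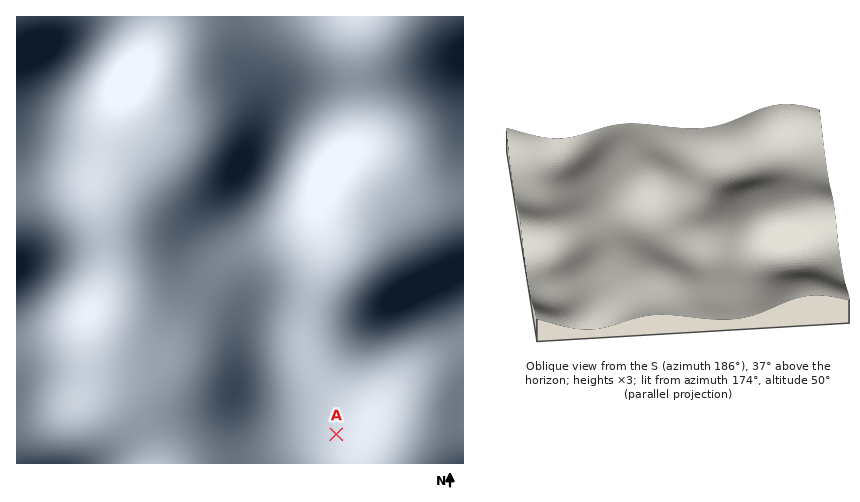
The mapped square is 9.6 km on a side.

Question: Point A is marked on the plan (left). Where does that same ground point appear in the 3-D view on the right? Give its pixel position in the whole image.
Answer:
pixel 758 300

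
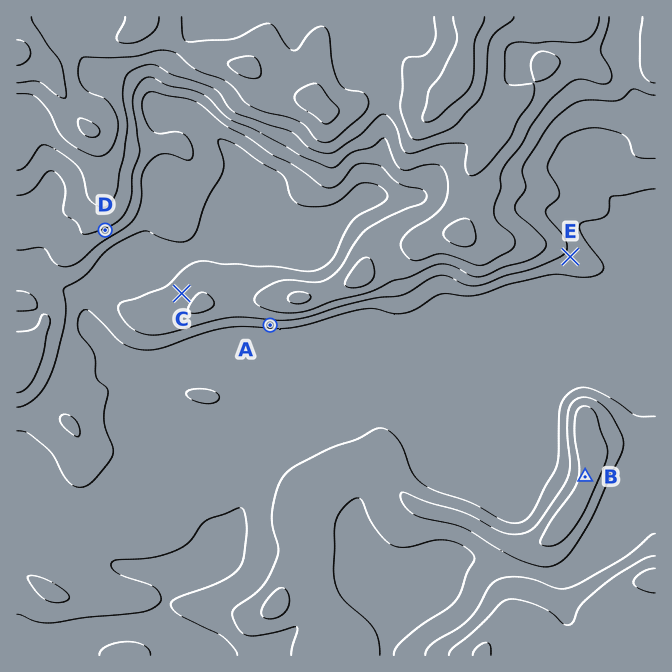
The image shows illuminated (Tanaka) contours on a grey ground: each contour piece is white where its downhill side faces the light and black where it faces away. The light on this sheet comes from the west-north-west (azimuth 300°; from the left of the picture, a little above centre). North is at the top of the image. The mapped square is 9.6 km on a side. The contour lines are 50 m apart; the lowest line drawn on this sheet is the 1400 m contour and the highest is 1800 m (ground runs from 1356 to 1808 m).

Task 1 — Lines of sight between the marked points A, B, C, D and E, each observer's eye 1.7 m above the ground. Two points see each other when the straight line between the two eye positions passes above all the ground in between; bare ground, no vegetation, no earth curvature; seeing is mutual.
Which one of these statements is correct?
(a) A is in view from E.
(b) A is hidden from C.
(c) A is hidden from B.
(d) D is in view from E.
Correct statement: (b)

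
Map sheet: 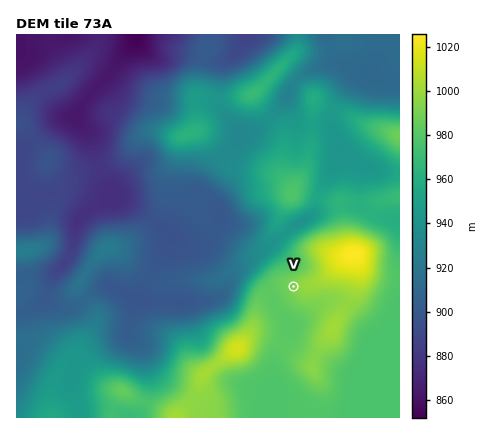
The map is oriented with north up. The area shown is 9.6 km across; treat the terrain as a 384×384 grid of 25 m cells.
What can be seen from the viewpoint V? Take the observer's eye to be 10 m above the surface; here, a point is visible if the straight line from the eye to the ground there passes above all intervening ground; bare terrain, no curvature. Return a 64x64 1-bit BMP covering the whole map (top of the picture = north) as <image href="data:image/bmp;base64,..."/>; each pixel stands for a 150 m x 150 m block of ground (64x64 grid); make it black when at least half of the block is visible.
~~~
<image width="64" height="64" href="data:image/bmp;base64,Qk0+AgAAAAAAAD4AAAAoAAAAQAAAAEAAAAABAAEAAAAAAAACAAATCwAAEwsAAAIAAAAAAAAA////AAAAAAAAAAAAf/4AAAAAAAA//gAADAAAAB/+AAAGABgAB/wAAAYAeAAD/AAABwD4AAH8AAADg/gAAfgAAAPn8AAA+AAAAf/gAAD5wAAB/8AIAP/AAAD/gAgB/8AAAP+AAAf/wACAf4AAD//gAOB/gAAf//AA//+AAB//+AD//4AAA//4AP//wAAB//wA/4fAAAH//gD/z+AAAf/+APj/4AAA//8A8H/wAAD//4DwP/gAAP//gPA//gAAf/+A8B//AAA//4DwH/+AAB//gPgP/8AAD/8A/Af/4AAH/gD8A//gAAf4AP4D//AAAcAAHgH//AAAAAAGAf/+AHAAAAYA//+AeAAAhgAf/8B8AAD/AA////wAAP//A////gAA//+D////AAD//8P///+AAP//w////4AA///D///7wAD//8P///DAAP//8///8EAA///x//wAYADP//D//ABgAM/++P/4AGAAz/w8//gAYAD/+B5/+ABwAP/wHj/4ADAA/+AED/gAOAD/4AAD+AA4AP/AAAD8AHwA/8AAAP8AfgD/gAAA/4B8AP+AAAH/wPAAP8AAA+/g4AAfwAABAOAAAAfAAAAAcAAAAcAAAAAwAAAAwAAAABgAAABAAAAADAAAAAAAAAAGAAAAAAAAAAMAAAAAAAAAAAAAAAAAAAAAAAD8AAAAAAAAAA=="/>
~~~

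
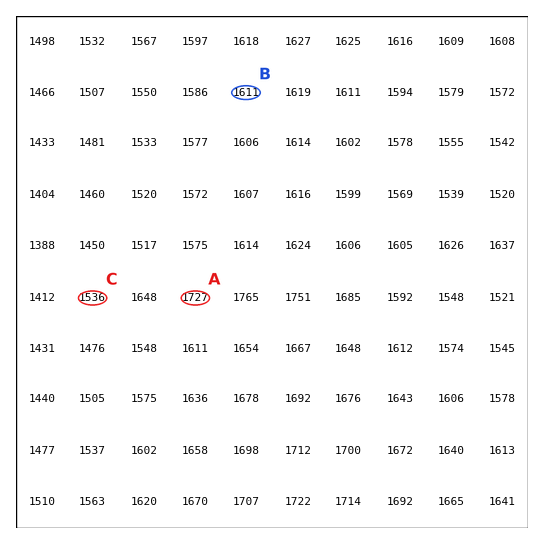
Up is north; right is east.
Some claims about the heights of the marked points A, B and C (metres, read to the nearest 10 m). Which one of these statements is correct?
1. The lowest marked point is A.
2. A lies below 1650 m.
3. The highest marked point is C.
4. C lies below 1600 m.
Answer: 4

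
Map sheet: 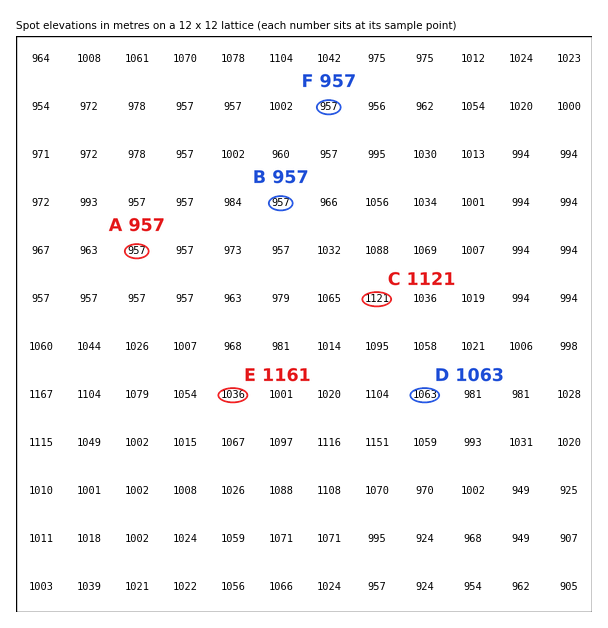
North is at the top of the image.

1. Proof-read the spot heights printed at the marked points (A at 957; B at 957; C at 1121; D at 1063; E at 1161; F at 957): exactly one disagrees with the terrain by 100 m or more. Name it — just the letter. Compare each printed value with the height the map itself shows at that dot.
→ E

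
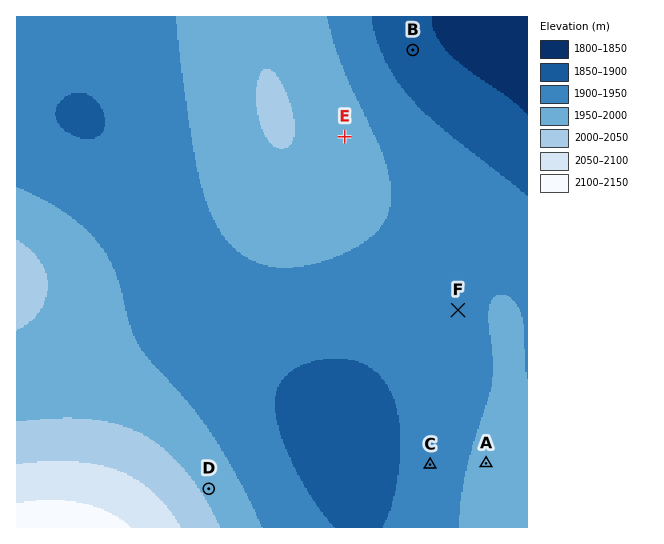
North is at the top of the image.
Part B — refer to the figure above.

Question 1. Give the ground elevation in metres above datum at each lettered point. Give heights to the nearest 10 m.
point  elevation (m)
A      1960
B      1870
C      1920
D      1990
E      1970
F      1940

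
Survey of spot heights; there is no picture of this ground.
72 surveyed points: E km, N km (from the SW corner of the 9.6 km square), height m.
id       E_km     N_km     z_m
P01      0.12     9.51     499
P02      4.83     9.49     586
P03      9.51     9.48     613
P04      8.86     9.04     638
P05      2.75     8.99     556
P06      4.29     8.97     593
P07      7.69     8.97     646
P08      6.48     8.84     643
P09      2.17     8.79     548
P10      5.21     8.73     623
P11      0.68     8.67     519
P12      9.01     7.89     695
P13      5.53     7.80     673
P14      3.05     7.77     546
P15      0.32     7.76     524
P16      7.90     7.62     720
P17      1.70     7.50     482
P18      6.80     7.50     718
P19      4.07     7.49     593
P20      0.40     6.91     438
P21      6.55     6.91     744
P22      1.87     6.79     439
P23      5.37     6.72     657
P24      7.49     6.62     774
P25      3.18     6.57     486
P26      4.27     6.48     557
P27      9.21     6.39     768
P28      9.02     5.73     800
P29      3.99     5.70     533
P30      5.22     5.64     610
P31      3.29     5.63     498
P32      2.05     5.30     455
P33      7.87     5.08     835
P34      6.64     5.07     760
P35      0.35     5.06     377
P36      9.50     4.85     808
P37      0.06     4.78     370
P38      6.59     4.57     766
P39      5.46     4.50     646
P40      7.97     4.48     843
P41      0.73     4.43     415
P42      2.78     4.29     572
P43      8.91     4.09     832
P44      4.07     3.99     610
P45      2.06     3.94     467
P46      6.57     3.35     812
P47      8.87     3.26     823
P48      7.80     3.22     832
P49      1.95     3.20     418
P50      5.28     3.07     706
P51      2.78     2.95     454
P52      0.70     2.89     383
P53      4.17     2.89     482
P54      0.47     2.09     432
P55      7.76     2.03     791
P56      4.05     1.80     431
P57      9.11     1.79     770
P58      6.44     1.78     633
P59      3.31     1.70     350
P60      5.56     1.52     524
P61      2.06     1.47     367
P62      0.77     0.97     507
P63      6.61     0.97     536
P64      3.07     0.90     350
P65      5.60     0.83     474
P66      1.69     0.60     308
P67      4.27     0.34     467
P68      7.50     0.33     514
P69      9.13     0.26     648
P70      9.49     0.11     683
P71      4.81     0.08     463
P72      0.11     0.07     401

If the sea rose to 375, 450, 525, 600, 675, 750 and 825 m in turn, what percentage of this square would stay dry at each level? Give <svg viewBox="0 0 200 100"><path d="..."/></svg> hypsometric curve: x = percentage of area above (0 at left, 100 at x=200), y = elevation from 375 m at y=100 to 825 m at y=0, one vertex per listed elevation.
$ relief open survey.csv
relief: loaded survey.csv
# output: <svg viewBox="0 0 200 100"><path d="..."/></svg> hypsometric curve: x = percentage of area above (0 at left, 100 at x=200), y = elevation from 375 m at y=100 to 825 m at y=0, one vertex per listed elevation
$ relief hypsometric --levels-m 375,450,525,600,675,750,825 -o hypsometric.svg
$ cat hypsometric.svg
<svg viewBox="0 0 200 100"><path d="M189 100l-29-17-36-16-32-17-31-17-23-16-28-17"/></svg>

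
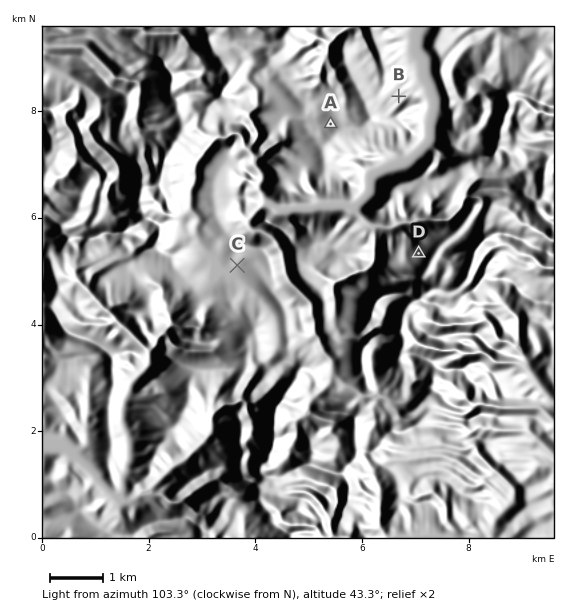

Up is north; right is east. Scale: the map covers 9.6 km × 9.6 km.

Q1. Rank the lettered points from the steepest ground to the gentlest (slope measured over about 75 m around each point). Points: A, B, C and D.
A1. B D A C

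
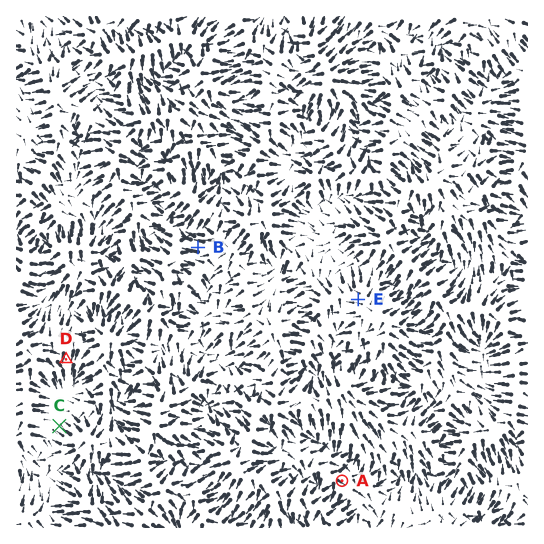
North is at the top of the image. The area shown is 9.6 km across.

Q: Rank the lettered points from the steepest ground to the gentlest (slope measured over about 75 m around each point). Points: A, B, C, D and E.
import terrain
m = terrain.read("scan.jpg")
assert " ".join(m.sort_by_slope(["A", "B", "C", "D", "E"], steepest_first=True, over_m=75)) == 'D B A E C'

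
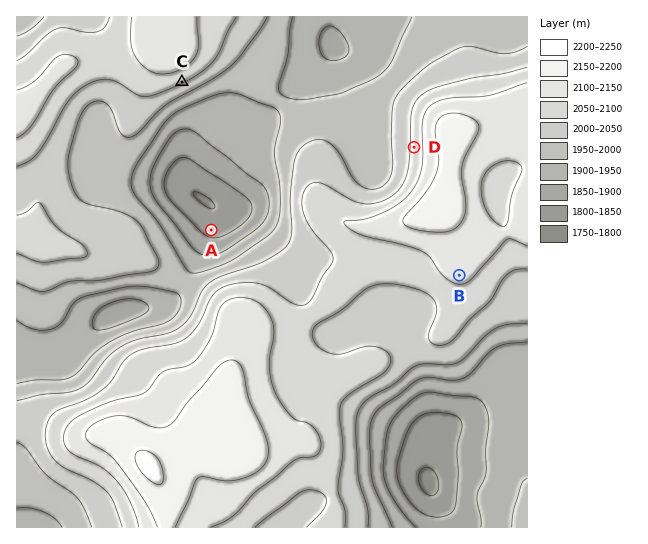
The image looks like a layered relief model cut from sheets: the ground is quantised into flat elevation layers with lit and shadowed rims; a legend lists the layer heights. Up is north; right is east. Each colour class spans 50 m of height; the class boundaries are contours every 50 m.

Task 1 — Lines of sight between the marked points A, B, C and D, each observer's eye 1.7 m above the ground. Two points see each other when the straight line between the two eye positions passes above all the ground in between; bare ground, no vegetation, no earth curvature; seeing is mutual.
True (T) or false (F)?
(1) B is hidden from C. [T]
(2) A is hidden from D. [T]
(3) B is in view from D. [F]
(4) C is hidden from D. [F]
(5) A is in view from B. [F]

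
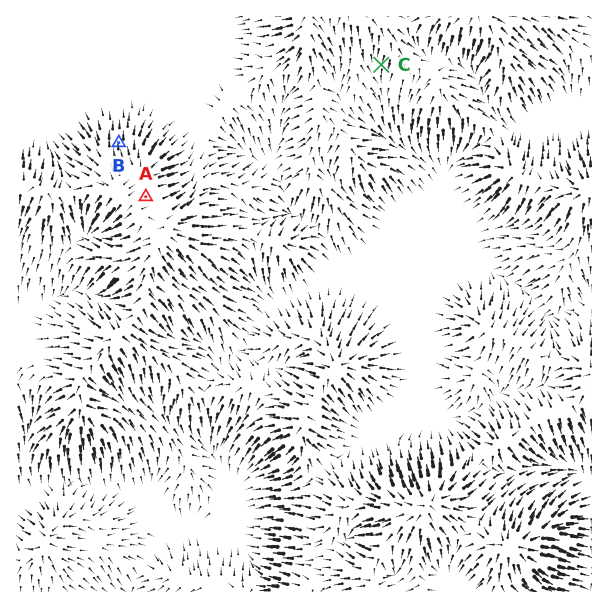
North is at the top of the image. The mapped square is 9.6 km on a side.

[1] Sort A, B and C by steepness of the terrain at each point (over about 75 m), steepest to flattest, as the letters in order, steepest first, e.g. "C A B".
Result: B C A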